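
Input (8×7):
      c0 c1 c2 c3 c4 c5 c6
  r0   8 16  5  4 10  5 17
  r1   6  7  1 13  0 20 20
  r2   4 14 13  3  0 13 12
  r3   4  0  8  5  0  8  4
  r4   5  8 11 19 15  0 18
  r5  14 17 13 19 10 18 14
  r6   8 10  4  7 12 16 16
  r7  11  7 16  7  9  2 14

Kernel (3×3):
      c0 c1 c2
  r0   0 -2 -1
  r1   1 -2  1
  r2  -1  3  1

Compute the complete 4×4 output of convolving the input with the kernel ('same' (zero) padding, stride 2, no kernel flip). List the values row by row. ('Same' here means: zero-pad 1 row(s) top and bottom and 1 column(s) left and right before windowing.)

25 19 -4 11
-1 5 -1 -47
49 25 10 -20
-11 12 -17 -4

Output[0,0]: The receptive field on the zero-padded input at this output position is [0 0 0 / 0 8 16 / 0 6 7]. Elementwise product with the kernel and sum: 0·-2 + 0·-1 + 0·1 + 8·-2 + 16·1 + 0·-1 + 6·3 + 7·1.
Output[0,1]: The receptive field on the zero-padded input at this output position is [0 0 0 / 16 5 4 / 7 1 13]. Elementwise product with the kernel and sum: 0·-2 + 0·-1 + 16·1 + 5·-2 + 4·1 + 7·-1 + 1·3 + 13·1.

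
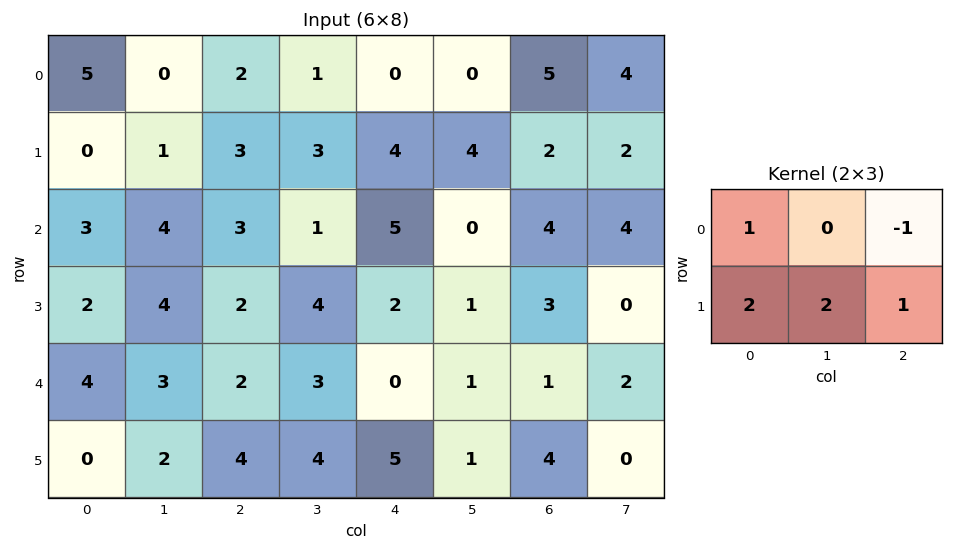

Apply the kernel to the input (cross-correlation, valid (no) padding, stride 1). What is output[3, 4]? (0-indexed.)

2

The receptive field on the input at this output position is [2 1 3 / 0 1 1]. Elementwise product with the kernel and sum: 2·1 + 3·-1 + 0·2 + 1·2 + 1·1.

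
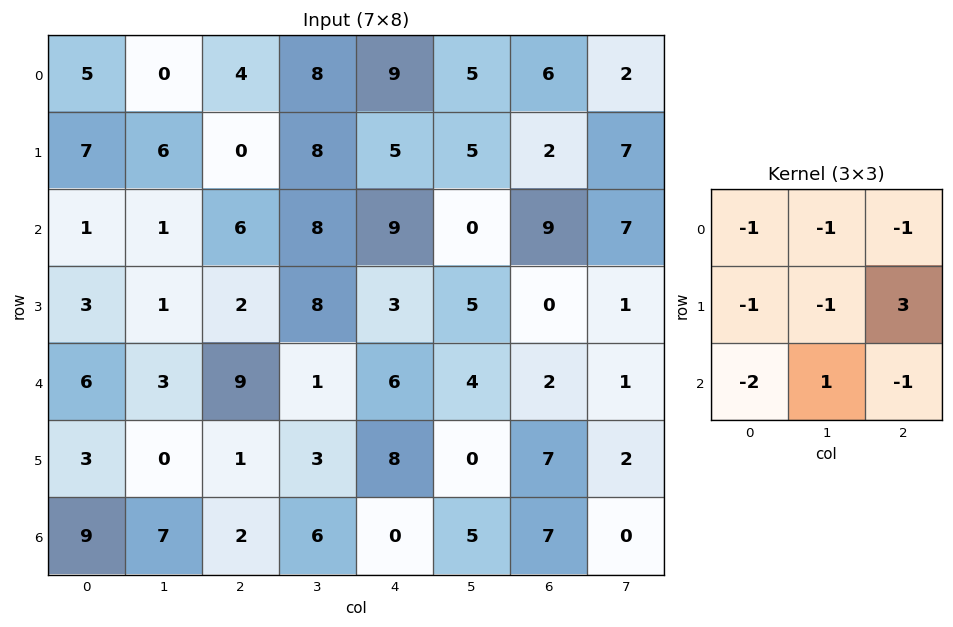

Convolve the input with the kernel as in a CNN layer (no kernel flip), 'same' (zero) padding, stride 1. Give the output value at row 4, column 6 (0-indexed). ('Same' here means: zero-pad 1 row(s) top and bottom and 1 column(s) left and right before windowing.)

The receptive field on the zero-padded input at this output position is [5 0 1 / 4 2 1 / 0 7 2]. Elementwise product with the kernel and sum: 5·-1 + 0·-1 + 1·-1 + 4·-1 + 2·-1 + 1·3 + 0·-2 + 7·1 + 2·-1.

-4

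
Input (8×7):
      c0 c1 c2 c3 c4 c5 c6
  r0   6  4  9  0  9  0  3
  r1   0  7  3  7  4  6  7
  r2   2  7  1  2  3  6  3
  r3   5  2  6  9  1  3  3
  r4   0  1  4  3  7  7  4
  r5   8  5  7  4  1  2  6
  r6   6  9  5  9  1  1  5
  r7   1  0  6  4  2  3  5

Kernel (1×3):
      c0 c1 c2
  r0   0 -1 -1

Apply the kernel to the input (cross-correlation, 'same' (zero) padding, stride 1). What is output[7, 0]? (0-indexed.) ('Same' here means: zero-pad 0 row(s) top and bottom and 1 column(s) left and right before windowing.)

The receptive field on the zero-padded input at this output position is [0 1 0]. Elementwise product with the kernel and sum: 1·-1 + 0·-1.

-1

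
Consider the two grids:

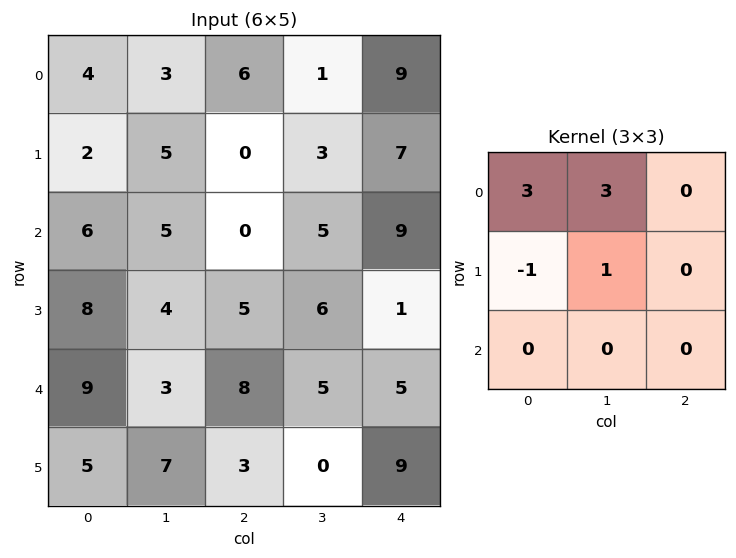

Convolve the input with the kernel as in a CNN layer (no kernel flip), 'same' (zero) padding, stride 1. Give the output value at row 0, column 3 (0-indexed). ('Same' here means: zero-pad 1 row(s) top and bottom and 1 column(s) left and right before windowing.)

The receptive field on the zero-padded input at this output position is [0 0 0 / 6 1 9 / 0 3 7]. Elementwise product with the kernel and sum: 0·3 + 0·3 + 6·-1 + 1·1.

-5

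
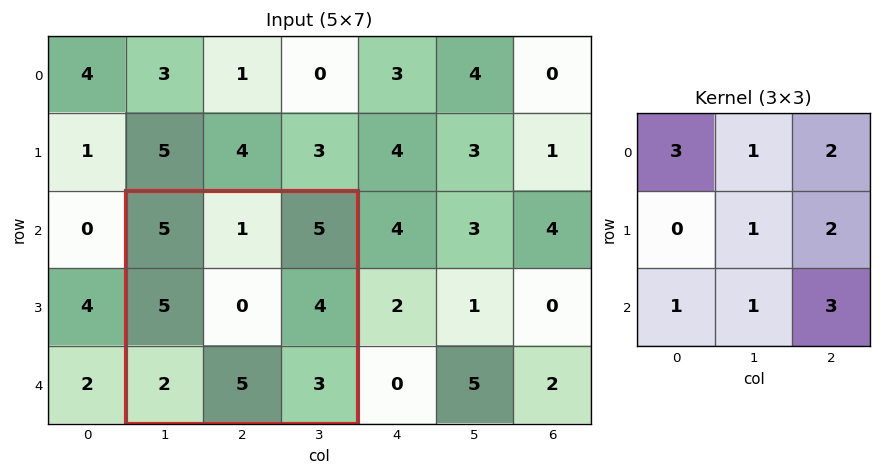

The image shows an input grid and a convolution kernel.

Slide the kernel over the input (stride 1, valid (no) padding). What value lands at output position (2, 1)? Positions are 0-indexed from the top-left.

50

The receptive field on the input at this output position is [5 1 5 / 5 0 4 / 2 5 3]. Elementwise product with the kernel and sum: 5·3 + 1·1 + 5·2 + 0·1 + 4·2 + 2·1 + 5·1 + 3·3.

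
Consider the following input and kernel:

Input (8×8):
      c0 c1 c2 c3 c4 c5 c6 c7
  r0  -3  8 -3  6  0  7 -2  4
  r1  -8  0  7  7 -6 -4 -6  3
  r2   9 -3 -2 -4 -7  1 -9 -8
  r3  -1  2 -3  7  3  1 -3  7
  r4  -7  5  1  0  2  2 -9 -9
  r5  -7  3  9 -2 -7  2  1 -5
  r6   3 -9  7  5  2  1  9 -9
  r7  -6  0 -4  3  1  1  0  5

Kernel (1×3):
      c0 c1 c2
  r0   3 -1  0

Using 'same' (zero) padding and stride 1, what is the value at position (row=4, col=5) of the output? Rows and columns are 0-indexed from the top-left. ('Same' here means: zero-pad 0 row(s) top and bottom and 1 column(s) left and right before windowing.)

4

The receptive field on the zero-padded input at this output position is [2 2 -9]. Elementwise product with the kernel and sum: 2·3 + 2·-1.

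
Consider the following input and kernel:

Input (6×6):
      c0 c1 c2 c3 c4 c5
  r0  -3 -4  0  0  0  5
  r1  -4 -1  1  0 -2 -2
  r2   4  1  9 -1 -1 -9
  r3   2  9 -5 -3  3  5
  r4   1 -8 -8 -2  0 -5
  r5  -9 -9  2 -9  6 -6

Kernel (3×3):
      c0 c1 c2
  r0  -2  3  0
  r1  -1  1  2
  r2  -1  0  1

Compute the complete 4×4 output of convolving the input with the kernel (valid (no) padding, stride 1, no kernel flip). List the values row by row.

Output[0,0]: The receptive field on the input at this output position is [-3 -4 0 / -4 -1 1 / 4 1 9]. Elementwise product with the kernel and sum: -3·-2 + -4·3 + -4·-1 + -1·1 + 1·2 + 4·-1 + 9·1.

4 8 -15 -14
13 -1 -6 -16
-17 11 -5 12
9 -37 11 10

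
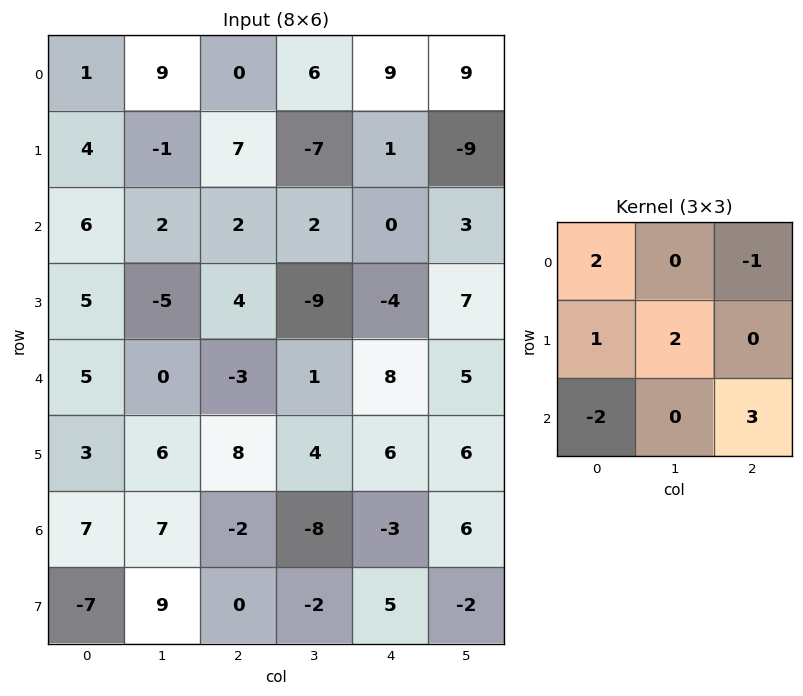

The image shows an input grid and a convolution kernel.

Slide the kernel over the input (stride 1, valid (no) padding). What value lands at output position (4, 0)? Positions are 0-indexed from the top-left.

8

The receptive field on the input at this output position is [5 0 -3 / 3 6 8 / 7 7 -2]. Elementwise product with the kernel and sum: 5·2 + -3·-1 + 3·1 + 6·2 + 7·-2 + -2·3.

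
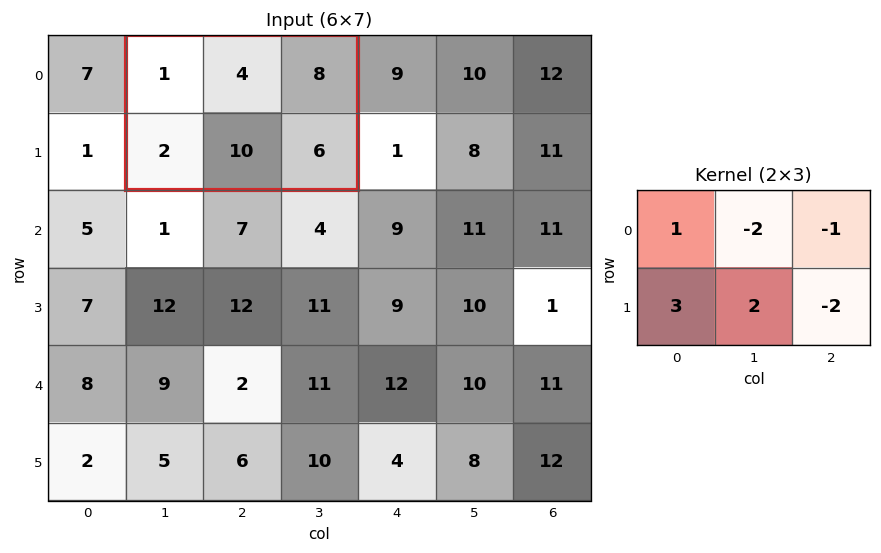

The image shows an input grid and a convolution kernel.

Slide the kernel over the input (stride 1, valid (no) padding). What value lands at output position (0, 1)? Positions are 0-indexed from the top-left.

The receptive field on the input at this output position is [1 4 8 / 2 10 6]. Elementwise product with the kernel and sum: 1·1 + 4·-2 + 8·-1 + 2·3 + 10·2 + 6·-2.

-1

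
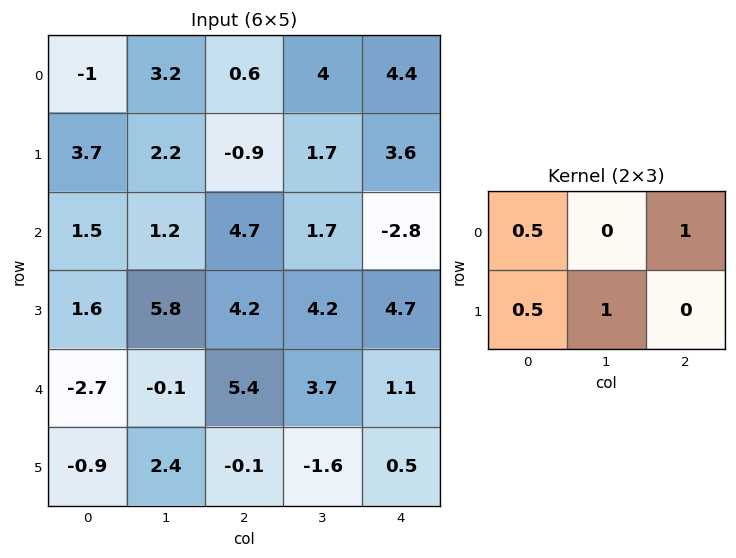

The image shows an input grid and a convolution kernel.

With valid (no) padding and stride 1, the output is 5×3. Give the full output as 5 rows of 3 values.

4.15 5.8 5.95
2.9 8.1 7.2
12.05 9.4 5.85
3.55 12.45 13.2
6 4.75 2.15

Output[0,0]: The receptive field on the input at this output position is [-1 3.2 0.6 / 3.7 2.2 -0.9]. Elementwise product with the kernel and sum: -1·0.5 + 0.6·1 + 3.7·0.5 + 2.2·1.
Output[0,1]: The receptive field on the input at this output position is [3.2 0.6 4 / 2.2 -0.9 1.7]. Elementwise product with the kernel and sum: 3.2·0.5 + 4·1 + 2.2·0.5 + -0.9·1.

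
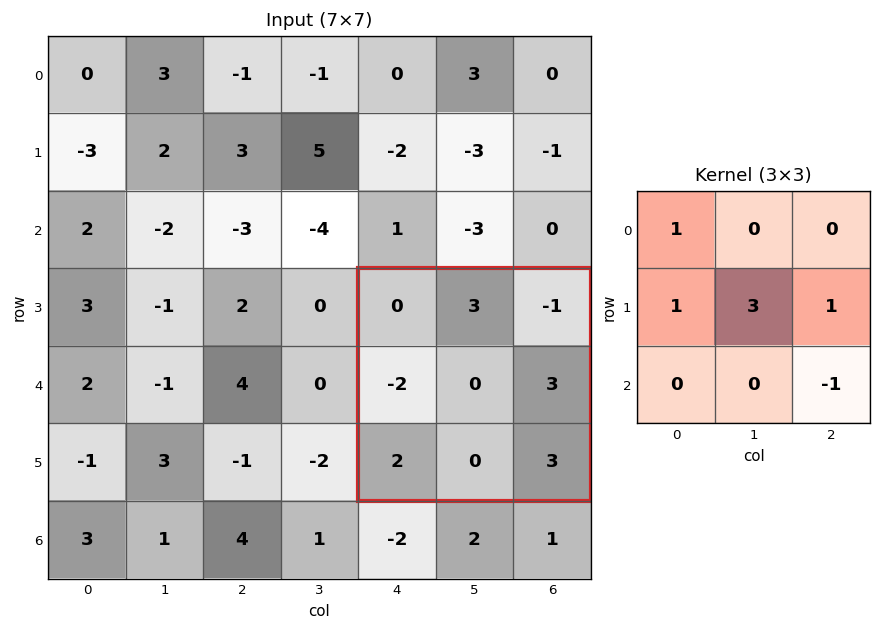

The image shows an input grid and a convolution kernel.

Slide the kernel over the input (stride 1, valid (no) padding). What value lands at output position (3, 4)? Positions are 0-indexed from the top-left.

The receptive field on the input at this output position is [0 3 -1 / -2 0 3 / 2 0 3]. Elementwise product with the kernel and sum: 0·1 + -2·1 + 0·3 + 3·1 + 3·-1.

-2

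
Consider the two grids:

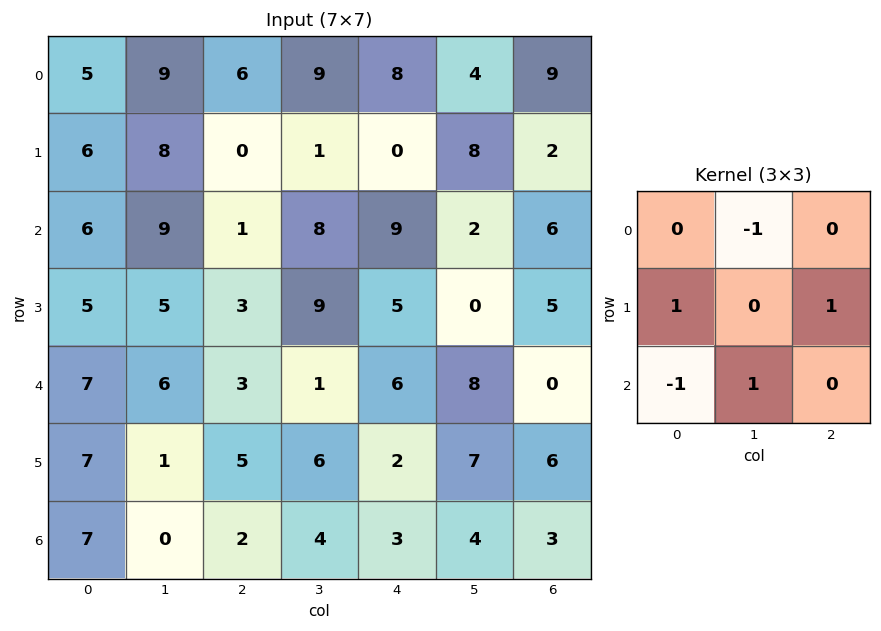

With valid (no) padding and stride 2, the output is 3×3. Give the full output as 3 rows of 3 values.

0 -2 -9
-2 -2 10
-1 8 1

Output[0,0]: The receptive field on the input at this output position is [5 9 6 / 6 8 0 / 6 9 1]. Elementwise product with the kernel and sum: 9·-1 + 6·1 + 0·1 + 6·-1 + 9·1.
Output[0,1]: The receptive field on the input at this output position is [6 9 8 / 0 1 0 / 1 8 9]. Elementwise product with the kernel and sum: 9·-1 + 0·1 + 0·1 + 1·-1 + 8·1.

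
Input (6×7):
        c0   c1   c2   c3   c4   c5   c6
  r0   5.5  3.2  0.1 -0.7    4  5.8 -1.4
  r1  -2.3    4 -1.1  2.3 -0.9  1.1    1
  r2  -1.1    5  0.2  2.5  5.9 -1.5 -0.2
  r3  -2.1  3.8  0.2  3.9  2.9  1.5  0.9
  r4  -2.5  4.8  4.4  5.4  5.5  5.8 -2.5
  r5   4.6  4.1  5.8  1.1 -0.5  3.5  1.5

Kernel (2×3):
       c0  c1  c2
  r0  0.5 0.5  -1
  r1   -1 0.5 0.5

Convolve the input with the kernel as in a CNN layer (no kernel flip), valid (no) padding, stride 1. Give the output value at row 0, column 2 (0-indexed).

-2.5

The receptive field on the input at this output position is [0.1 -0.7 4 / -1.1 2.3 -0.9]. Elementwise product with the kernel and sum: 0.1·0.5 + -0.7·0.5 + 4·-1 + -1.1·-1 + 2.3·0.5 + -0.9·0.5.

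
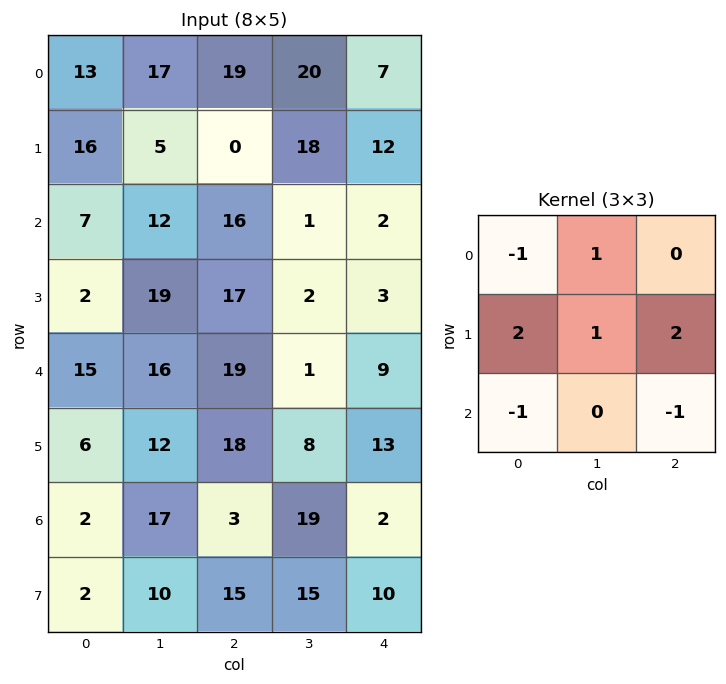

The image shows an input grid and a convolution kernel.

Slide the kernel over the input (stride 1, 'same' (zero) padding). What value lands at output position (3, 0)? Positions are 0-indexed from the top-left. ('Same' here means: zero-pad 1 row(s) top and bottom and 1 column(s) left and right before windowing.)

The receptive field on the zero-padded input at this output position is [0 7 12 / 0 2 19 / 0 15 16]. Elementwise product with the kernel and sum: 0·-1 + 7·1 + 0·2 + 2·1 + 19·2 + 0·-1 + 16·-1.

31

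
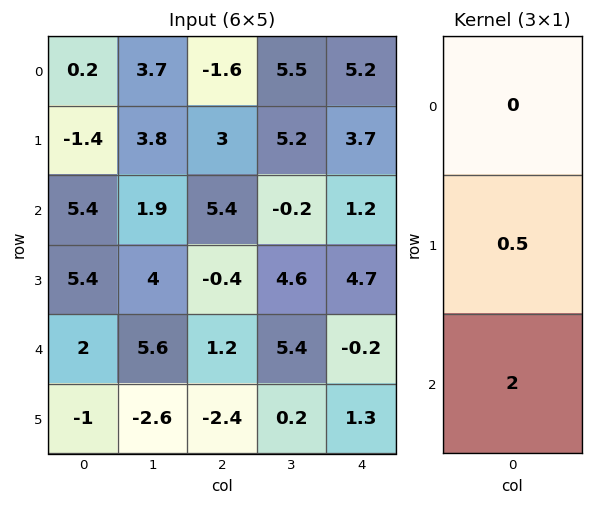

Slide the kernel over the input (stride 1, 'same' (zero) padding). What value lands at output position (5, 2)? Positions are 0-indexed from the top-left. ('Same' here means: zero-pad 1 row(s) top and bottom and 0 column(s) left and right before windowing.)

-1.2

The receptive field on the zero-padded input at this output position is [1.2 / -2.4 / 0]. Elementwise product with the kernel and sum: -2.4·0.5 + 0·2.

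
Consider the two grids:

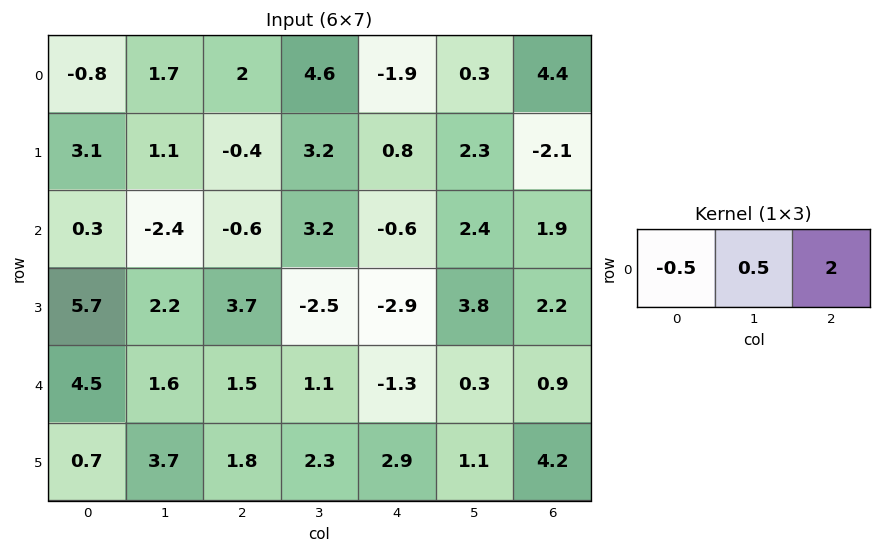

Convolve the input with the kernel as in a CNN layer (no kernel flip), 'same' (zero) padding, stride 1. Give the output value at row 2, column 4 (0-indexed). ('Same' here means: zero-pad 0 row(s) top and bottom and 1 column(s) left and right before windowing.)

The receptive field on the zero-padded input at this output position is [3.2 -0.6 2.4]. Elementwise product with the kernel and sum: 3.2·-0.5 + -0.6·0.5 + 2.4·2.

2.9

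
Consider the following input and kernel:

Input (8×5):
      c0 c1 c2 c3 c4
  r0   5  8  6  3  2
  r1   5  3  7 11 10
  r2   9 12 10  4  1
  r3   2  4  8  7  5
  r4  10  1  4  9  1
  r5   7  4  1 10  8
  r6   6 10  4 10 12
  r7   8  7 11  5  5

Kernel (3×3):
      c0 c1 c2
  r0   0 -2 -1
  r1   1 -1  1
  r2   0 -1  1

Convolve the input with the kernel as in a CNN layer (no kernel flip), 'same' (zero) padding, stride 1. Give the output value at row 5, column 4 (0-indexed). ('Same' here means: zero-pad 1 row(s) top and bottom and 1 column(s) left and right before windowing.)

-12

The receptive field on the zero-padded input at this output position is [9 1 0 / 10 8 0 / 10 12 0]. Elementwise product with the kernel and sum: 1·-2 + 0·-1 + 10·1 + 8·-1 + 0·1 + 12·-1 + 0·1.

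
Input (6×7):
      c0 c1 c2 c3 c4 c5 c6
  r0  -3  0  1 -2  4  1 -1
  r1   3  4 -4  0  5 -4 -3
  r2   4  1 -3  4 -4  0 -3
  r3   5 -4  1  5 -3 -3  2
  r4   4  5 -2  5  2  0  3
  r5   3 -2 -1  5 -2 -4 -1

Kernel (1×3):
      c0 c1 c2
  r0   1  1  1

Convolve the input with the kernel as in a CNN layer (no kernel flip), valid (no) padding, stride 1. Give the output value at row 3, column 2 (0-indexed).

The receptive field on the input at this output position is [1 5 -3]. Elementwise product with the kernel and sum: 1·1 + 5·1 + -3·1.

3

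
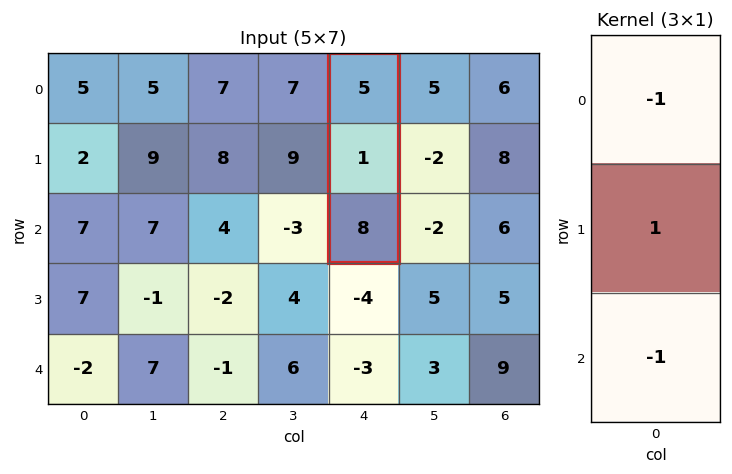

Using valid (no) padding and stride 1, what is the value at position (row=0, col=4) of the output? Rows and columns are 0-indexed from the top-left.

The receptive field on the input at this output position is [5 / 1 / 8]. Elementwise product with the kernel and sum: 5·-1 + 1·1 + 8·-1.

-12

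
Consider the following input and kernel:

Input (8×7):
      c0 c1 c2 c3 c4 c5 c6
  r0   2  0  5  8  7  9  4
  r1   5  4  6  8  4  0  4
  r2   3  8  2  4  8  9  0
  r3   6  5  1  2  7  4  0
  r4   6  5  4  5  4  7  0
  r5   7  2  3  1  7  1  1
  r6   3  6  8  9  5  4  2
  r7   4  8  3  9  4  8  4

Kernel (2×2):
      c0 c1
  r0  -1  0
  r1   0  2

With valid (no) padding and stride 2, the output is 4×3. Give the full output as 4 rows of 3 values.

Output[0,0]: The receptive field on the input at this output position is [2 0 / 5 4]. Elementwise product with the kernel and sum: 2·-1 + 4·2.

6 11 -7
7 2 0
-2 -2 -2
13 10 11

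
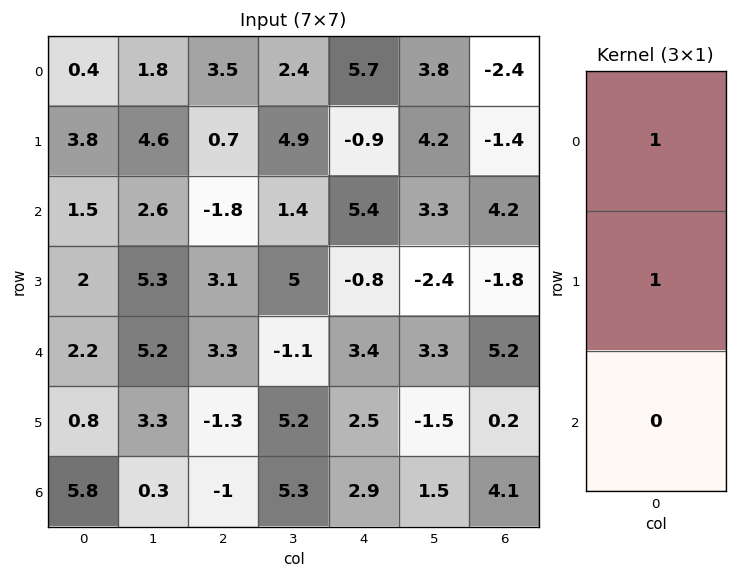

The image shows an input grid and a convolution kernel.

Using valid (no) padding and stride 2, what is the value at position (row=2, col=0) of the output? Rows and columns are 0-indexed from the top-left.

3

The receptive field on the input at this output position is [2.2 / 0.8 / 5.8]. Elementwise product with the kernel and sum: 2.2·1 + 0.8·1.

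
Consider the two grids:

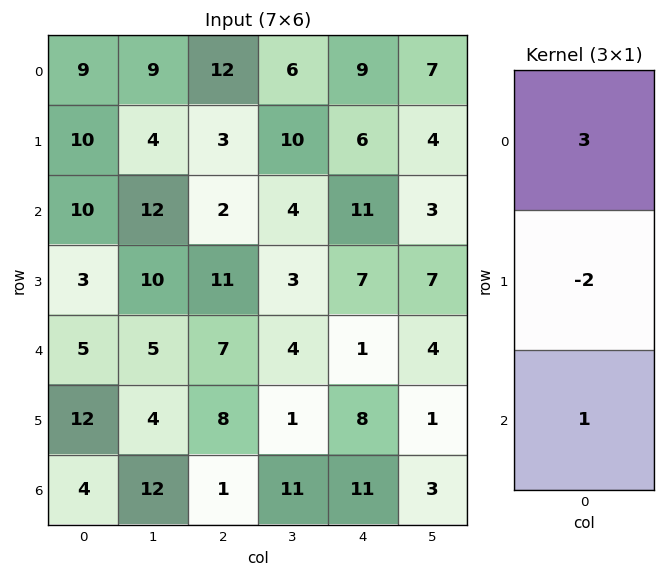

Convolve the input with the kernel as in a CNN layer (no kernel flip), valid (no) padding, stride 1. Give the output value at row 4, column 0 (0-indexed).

The receptive field on the input at this output position is [5 / 12 / 4]. Elementwise product with the kernel and sum: 5·3 + 12·-2 + 4·1.

-5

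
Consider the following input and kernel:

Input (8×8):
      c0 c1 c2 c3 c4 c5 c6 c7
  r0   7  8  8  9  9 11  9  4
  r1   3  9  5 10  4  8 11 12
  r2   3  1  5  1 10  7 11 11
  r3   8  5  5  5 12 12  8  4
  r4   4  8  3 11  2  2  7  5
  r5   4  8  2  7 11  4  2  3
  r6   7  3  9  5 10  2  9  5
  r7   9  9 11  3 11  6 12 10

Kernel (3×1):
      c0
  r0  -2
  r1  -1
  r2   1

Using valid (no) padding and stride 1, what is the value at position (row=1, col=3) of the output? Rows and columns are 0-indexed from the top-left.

The receptive field on the input at this output position is [10 / 1 / 5]. Elementwise product with the kernel and sum: 10·-2 + 1·-1 + 5·1.

-16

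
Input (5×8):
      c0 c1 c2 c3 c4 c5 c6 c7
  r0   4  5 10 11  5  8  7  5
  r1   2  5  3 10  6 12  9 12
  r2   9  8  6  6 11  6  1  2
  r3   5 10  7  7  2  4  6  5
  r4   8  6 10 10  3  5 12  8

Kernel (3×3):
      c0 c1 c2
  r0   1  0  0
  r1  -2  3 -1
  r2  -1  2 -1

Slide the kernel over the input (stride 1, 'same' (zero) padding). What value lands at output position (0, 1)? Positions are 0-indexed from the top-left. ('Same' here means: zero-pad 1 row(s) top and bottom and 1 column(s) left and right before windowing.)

2

The receptive field on the zero-padded input at this output position is [0 0 0 / 4 5 10 / 2 5 3]. Elementwise product with the kernel and sum: 0·1 + 4·-2 + 5·3 + 10·-1 + 2·-1 + 5·2 + 3·-1.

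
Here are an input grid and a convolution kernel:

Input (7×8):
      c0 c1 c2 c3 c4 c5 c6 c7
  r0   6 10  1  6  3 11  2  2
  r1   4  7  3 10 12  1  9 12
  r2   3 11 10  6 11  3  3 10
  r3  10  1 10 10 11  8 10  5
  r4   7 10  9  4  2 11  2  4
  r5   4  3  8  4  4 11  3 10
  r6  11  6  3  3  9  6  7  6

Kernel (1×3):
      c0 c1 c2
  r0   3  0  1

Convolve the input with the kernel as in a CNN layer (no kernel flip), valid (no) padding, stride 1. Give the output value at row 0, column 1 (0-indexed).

36

The receptive field on the input at this output position is [10 1 6]. Elementwise product with the kernel and sum: 10·3 + 6·1.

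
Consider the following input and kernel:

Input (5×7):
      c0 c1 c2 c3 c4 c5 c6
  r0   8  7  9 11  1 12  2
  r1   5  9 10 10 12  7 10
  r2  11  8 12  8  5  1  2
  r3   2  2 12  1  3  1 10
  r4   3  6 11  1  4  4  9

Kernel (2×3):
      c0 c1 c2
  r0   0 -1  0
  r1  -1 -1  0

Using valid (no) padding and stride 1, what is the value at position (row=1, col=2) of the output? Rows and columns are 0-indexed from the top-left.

The receptive field on the input at this output position is [10 10 12 / 12 8 5]. Elementwise product with the kernel and sum: 10·-1 + 12·-1 + 8·-1.

-30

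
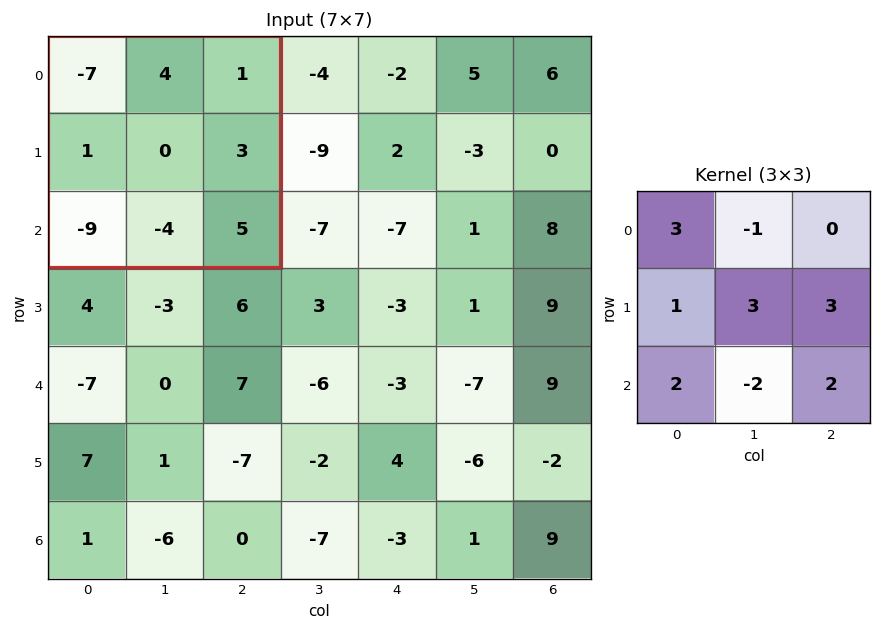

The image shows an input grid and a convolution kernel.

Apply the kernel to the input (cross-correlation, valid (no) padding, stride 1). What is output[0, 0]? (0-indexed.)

-15

The receptive field on the input at this output position is [-7 4 1 / 1 0 3 / -9 -4 5]. Elementwise product with the kernel and sum: -7·3 + 4·-1 + 1·1 + 0·3 + 3·3 + -9·2 + -4·-2 + 5·2.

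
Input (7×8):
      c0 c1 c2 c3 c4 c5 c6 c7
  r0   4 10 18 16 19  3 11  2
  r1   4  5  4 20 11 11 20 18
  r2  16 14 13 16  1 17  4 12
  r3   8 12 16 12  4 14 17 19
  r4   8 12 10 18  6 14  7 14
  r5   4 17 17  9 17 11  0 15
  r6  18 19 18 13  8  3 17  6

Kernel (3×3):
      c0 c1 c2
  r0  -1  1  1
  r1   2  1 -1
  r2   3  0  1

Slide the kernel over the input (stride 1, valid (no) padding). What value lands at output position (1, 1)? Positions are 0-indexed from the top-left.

92

The receptive field on the input at this output position is [5 4 20 / 14 13 16 / 12 16 12]. Elementwise product with the kernel and sum: 5·-1 + 4·1 + 20·1 + 14·2 + 13·1 + 16·-1 + 12·3 + 12·1.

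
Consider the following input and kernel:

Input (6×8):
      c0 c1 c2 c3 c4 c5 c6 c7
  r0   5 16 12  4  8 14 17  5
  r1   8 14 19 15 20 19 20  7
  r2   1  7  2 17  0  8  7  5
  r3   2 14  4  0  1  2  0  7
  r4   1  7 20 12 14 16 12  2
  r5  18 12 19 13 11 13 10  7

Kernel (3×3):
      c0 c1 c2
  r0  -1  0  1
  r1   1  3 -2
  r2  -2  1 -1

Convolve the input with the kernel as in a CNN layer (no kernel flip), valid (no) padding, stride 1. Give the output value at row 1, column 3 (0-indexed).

The receptive field on the input at this output position is [15 20 19 / 17 0 8 / 0 1 2]. Elementwise product with the kernel and sum: 15·-1 + 19·1 + 17·1 + 0·3 + 8·-2 + 0·-2 + 1·1 + 2·-1.

4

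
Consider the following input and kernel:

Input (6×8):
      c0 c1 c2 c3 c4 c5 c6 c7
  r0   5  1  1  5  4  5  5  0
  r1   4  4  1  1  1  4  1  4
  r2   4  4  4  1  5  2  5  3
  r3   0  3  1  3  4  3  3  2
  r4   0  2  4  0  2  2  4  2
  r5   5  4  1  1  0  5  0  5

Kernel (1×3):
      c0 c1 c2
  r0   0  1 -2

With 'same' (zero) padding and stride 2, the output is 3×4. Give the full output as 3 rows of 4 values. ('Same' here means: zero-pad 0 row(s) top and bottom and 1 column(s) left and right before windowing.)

3 -9 -6 5
-4 2 1 -1
-4 4 -2 0

Output[0,0]: The receptive field on the zero-padded input at this output position is [0 5 1]. Elementwise product with the kernel and sum: 5·1 + 1·-2.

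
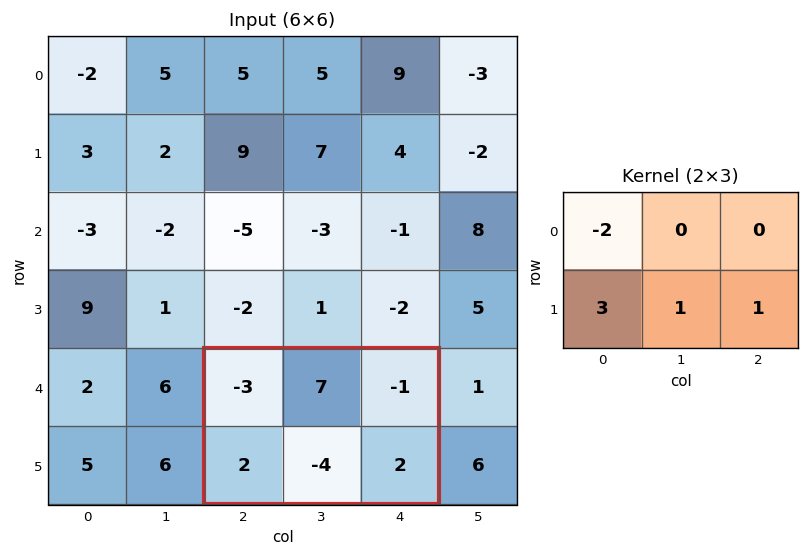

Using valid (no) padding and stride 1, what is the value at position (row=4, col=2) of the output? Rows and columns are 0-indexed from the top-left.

10

The receptive field on the input at this output position is [-3 7 -1 / 2 -4 2]. Elementwise product with the kernel and sum: -3·-2 + 2·3 + -4·1 + 2·1.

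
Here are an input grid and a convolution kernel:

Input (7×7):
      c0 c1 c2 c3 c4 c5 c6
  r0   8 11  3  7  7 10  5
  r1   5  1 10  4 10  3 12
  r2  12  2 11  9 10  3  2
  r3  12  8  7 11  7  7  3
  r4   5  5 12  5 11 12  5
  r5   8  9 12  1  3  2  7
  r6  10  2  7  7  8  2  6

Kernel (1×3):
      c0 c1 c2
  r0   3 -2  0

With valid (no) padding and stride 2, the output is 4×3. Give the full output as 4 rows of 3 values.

Output[0,0]: The receptive field on the input at this output position is [8 11 3]. Elementwise product with the kernel and sum: 8·3 + 11·-2.
Output[0,1]: The receptive field on the input at this output position is [3 7 7]. Elementwise product with the kernel and sum: 3·3 + 7·-2.

2 -5 1
32 15 24
5 26 9
26 7 20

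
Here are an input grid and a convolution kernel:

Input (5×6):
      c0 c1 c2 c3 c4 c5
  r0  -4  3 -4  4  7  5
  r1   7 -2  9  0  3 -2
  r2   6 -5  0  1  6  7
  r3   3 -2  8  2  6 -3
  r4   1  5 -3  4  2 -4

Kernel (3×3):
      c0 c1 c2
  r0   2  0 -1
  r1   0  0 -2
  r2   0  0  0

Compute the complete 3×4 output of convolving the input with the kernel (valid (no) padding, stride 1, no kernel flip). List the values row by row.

-22 2 -21 7
5 -6 3 -12
-4 -15 -18 1

Output[0,0]: The receptive field on the input at this output position is [-4 3 -4 / 7 -2 9 / 6 -5 0]. Elementwise product with the kernel and sum: -4·2 + -4·-1 + 9·-2.
Output[0,1]: The receptive field on the input at this output position is [3 -4 4 / -2 9 0 / -5 0 1]. Elementwise product with the kernel and sum: 3·2 + 4·-1 + 0·-2.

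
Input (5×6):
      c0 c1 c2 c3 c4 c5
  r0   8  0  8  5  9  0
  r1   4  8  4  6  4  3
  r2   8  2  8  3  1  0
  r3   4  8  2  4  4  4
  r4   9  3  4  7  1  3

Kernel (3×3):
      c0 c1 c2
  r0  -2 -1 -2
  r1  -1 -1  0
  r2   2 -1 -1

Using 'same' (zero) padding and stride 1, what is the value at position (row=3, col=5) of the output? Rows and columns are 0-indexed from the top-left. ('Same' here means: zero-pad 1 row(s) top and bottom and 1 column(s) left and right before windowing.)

-11

The receptive field on the zero-padded input at this output position is [1 0 0 / 4 4 0 / 1 3 0]. Elementwise product with the kernel and sum: 1·-2 + 0·-1 + 0·-2 + 4·-1 + 4·-1 + 1·2 + 3·-1 + 0·-1.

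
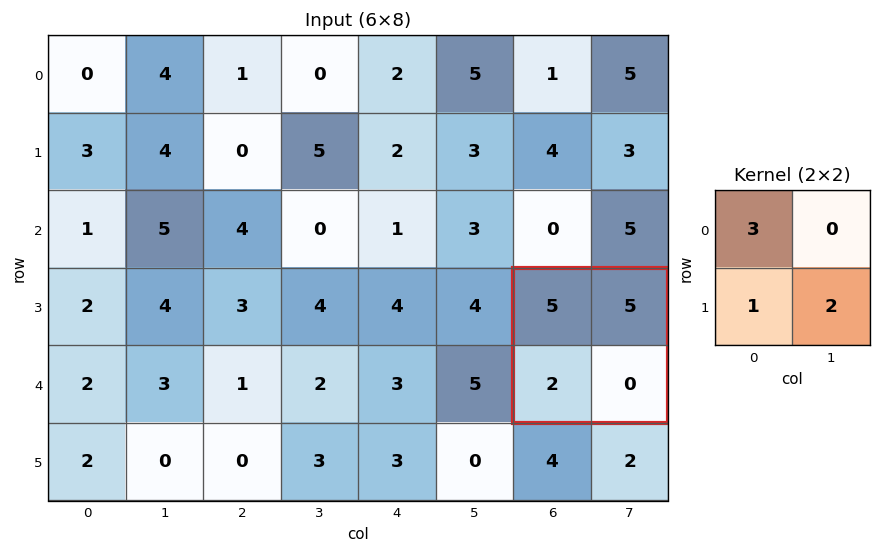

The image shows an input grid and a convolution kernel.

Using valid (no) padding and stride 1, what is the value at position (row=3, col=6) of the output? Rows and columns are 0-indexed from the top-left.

17

The receptive field on the input at this output position is [5 5 / 2 0]. Elementwise product with the kernel and sum: 5·3 + 2·1 + 0·2.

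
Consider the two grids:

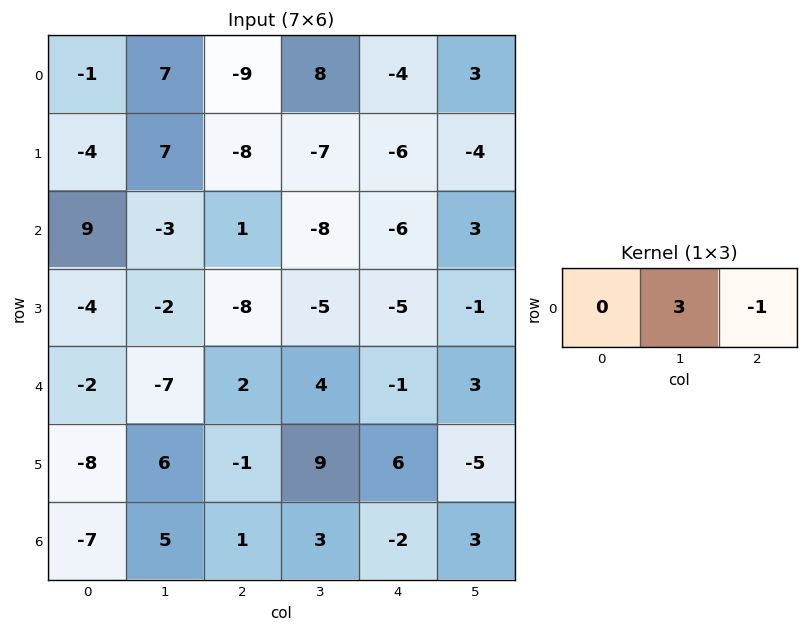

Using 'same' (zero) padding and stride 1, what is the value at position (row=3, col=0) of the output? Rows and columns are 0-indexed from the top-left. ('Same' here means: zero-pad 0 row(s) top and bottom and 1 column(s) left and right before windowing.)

-10

The receptive field on the zero-padded input at this output position is [0 -4 -2]. Elementwise product with the kernel and sum: -4·3 + -2·-1.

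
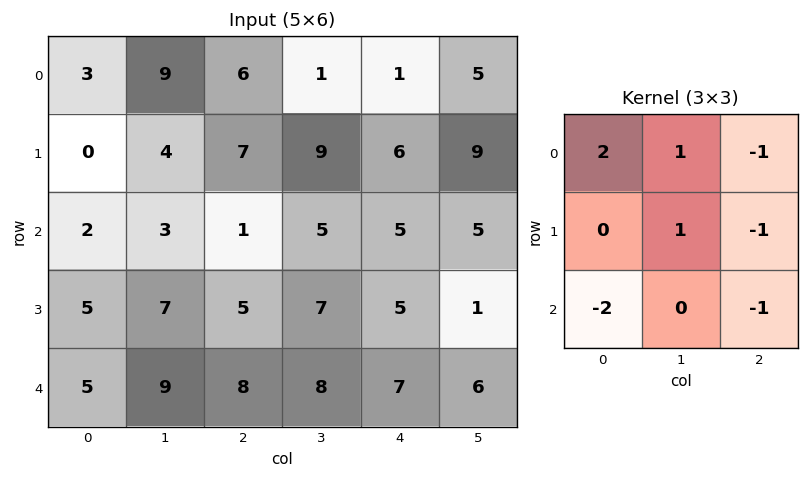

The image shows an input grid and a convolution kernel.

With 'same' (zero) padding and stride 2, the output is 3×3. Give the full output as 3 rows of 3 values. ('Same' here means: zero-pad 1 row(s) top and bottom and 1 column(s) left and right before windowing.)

-10 -12 -31
-12 -19 0
-6 12 19

Output[0,0]: The receptive field on the zero-padded input at this output position is [0 0 0 / 0 3 9 / 0 0 4]. Elementwise product with the kernel and sum: 0·2 + 0·1 + 0·-1 + 3·1 + 9·-1 + 0·-2 + 4·-1.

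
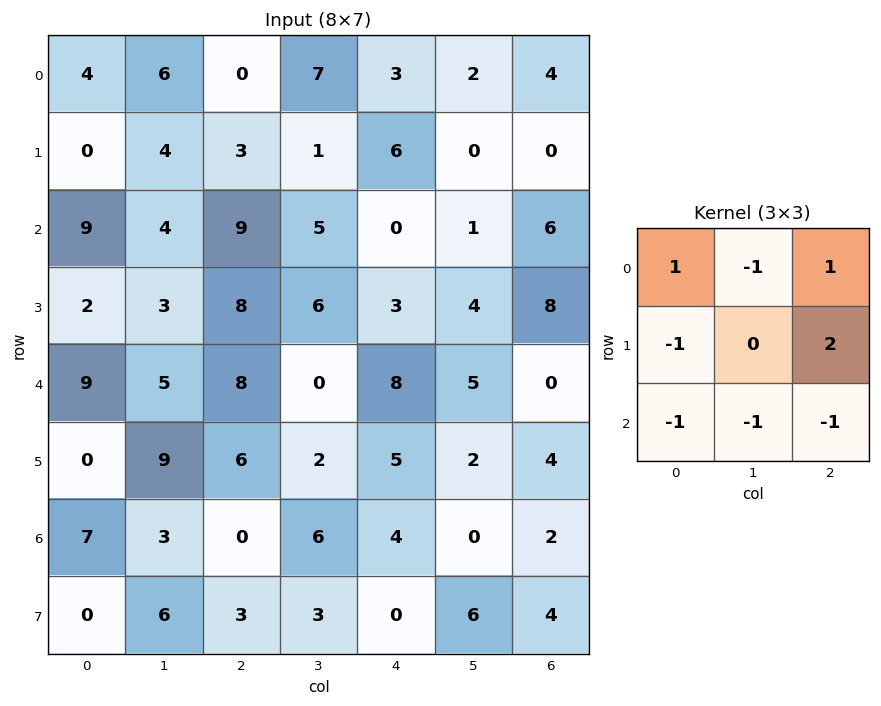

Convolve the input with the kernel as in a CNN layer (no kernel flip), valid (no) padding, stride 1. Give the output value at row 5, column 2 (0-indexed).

11

The receptive field on the input at this output position is [6 2 5 / 0 6 4 / 3 3 0]. Elementwise product with the kernel and sum: 6·1 + 2·-1 + 5·1 + 0·-1 + 4·2 + 3·-1 + 3·-1 + 0·-1.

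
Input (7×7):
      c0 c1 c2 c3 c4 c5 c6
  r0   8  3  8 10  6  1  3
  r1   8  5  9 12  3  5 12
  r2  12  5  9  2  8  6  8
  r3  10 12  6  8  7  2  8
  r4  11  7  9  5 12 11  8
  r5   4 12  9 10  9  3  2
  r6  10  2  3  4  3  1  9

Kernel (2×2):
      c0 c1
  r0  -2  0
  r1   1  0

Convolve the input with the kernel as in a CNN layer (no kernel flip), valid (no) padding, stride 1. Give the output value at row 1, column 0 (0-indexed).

-4

The receptive field on the input at this output position is [8 5 / 12 5]. Elementwise product with the kernel and sum: 8·-2 + 12·1.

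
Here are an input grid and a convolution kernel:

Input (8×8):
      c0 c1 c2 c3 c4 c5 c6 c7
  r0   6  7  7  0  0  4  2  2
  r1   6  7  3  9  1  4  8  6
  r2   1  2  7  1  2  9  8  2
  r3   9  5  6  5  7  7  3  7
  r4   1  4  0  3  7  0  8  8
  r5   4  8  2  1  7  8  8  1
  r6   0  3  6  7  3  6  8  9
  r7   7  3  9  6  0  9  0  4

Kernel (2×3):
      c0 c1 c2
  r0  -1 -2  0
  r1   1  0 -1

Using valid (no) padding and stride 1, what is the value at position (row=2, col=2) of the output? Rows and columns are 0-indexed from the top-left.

The receptive field on the input at this output position is [7 1 2 / 6 5 7]. Elementwise product with the kernel and sum: 7·-1 + 1·-2 + 6·1 + 7·-1.

-10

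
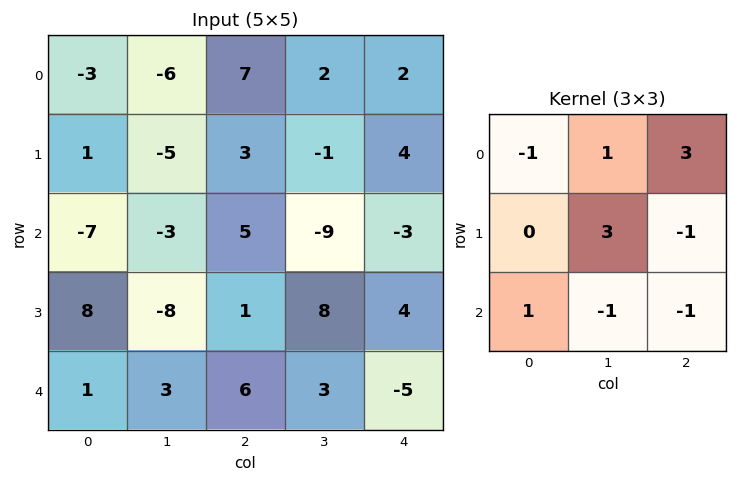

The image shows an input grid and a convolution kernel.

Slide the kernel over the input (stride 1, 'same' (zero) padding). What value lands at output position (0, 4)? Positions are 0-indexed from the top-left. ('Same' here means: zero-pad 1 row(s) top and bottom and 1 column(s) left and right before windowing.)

The receptive field on the zero-padded input at this output position is [0 0 0 / 2 2 0 / -1 4 0]. Elementwise product with the kernel and sum: 0·-1 + 0·1 + 0·3 + 2·3 + 0·-1 + -1·1 + 4·-1 + 0·-1.

1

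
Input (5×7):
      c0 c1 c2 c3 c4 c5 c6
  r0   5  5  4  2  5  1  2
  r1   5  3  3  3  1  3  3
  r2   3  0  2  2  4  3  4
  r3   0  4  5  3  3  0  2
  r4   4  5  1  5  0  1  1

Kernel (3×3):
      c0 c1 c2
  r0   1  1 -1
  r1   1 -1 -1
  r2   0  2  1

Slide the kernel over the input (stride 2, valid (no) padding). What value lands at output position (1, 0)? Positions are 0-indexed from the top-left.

The receptive field on the input at this output position is [3 0 2 / 0 4 5 / 4 5 1]. Elementwise product with the kernel and sum: 3·1 + 0·1 + 2·-1 + 0·1 + 4·-1 + 5·-1 + 5·2 + 1·1.

3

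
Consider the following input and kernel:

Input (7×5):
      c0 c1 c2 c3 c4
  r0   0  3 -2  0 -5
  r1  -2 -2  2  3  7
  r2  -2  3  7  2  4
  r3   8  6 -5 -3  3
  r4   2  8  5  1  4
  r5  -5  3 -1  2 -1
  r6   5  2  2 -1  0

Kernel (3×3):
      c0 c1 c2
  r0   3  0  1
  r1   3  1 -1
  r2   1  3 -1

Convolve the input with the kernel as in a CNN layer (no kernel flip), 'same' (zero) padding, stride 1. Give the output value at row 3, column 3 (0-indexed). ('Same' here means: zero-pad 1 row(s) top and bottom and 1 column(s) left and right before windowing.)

8

The receptive field on the zero-padded input at this output position is [7 2 4 / -5 -3 3 / 5 1 4]. Elementwise product with the kernel and sum: 7·3 + 4·1 + -5·3 + -3·1 + 3·-1 + 5·1 + 1·3 + 4·-1.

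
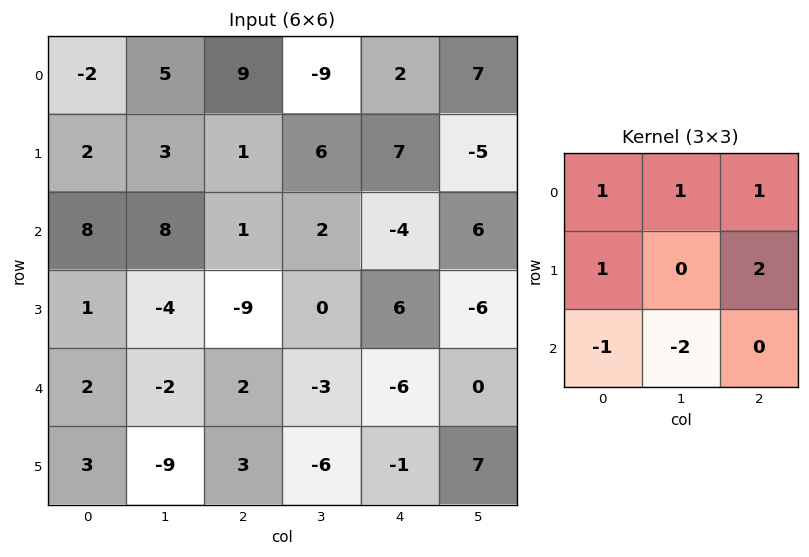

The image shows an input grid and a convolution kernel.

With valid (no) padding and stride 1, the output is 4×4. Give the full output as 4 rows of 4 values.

-8 10 12 2
23 44 16 10
2 5 6 7
9 -18 -4 5

Output[0,0]: The receptive field on the input at this output position is [-2 5 9 / 2 3 1 / 8 8 1]. Elementwise product with the kernel and sum: -2·1 + 5·1 + 9·1 + 2·1 + 1·2 + 8·-1 + 8·-2.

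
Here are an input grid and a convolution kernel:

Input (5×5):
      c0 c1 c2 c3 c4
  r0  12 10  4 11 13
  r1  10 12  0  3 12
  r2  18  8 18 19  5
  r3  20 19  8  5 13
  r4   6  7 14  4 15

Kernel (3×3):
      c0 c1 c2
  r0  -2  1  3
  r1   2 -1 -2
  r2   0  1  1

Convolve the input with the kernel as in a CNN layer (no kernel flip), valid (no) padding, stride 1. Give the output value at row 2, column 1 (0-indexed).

97

The receptive field on the input at this output position is [8 18 19 / 19 8 5 / 7 14 4]. Elementwise product with the kernel and sum: 8·-2 + 18·1 + 19·3 + 19·2 + 8·-1 + 5·-2 + 14·1 + 4·1.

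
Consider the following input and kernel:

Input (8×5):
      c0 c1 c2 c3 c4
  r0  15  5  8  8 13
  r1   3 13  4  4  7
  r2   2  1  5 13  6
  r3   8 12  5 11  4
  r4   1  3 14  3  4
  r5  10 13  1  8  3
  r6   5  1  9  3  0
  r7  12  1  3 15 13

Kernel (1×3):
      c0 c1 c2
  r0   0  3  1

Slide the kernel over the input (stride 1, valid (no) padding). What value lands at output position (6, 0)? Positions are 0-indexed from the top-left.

The receptive field on the input at this output position is [5 1 9]. Elementwise product with the kernel and sum: 1·3 + 9·1.

12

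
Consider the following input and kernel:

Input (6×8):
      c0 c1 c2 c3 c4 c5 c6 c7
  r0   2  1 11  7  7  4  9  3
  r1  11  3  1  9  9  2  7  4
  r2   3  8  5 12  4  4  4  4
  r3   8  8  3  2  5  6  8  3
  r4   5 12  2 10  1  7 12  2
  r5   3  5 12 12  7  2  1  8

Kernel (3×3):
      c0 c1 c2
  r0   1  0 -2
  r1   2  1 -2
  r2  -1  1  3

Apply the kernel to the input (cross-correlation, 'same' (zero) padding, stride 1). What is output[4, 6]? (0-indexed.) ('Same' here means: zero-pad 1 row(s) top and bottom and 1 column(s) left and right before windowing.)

The receptive field on the zero-padded input at this output position is [6 8 3 / 7 12 2 / 2 1 8]. Elementwise product with the kernel and sum: 6·1 + 3·-2 + 7·2 + 12·1 + 2·-2 + 2·-1 + 1·1 + 8·3.

45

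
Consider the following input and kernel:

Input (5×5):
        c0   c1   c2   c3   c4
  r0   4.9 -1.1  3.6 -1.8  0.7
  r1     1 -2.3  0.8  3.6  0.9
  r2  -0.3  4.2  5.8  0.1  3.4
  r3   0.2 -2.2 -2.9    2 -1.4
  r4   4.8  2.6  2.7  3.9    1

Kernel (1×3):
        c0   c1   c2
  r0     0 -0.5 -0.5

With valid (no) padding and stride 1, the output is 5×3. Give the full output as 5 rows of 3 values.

Output[0,0]: The receptive field on the input at this output position is [4.9 -1.1 3.6]. Elementwise product with the kernel and sum: -1.1·-0.5 + 3.6·-0.5.
Output[0,1]: The receptive field on the input at this output position is [-1.1 3.6 -1.8]. Elementwise product with the kernel and sum: 3.6·-0.5 + -1.8·-0.5.

-1.25 -0.9 0.55
0.75 -2.2 -2.25
-5 -2.95 -1.75
2.55 0.45 -0.3
-2.65 -3.3 -2.45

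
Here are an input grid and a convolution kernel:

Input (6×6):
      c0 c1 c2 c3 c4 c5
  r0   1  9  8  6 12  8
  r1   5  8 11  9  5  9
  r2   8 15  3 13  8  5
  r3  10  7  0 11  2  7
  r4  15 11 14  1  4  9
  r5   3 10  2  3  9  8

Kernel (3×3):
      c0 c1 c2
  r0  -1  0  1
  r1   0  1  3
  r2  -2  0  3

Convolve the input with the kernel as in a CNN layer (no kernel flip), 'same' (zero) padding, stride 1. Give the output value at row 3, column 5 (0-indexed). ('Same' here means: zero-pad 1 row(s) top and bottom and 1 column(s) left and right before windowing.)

The receptive field on the zero-padded input at this output position is [8 5 0 / 2 7 0 / 4 9 0]. Elementwise product with the kernel and sum: 8·-1 + 0·1 + 7·1 + 0·3 + 4·-2 + 0·3.

-9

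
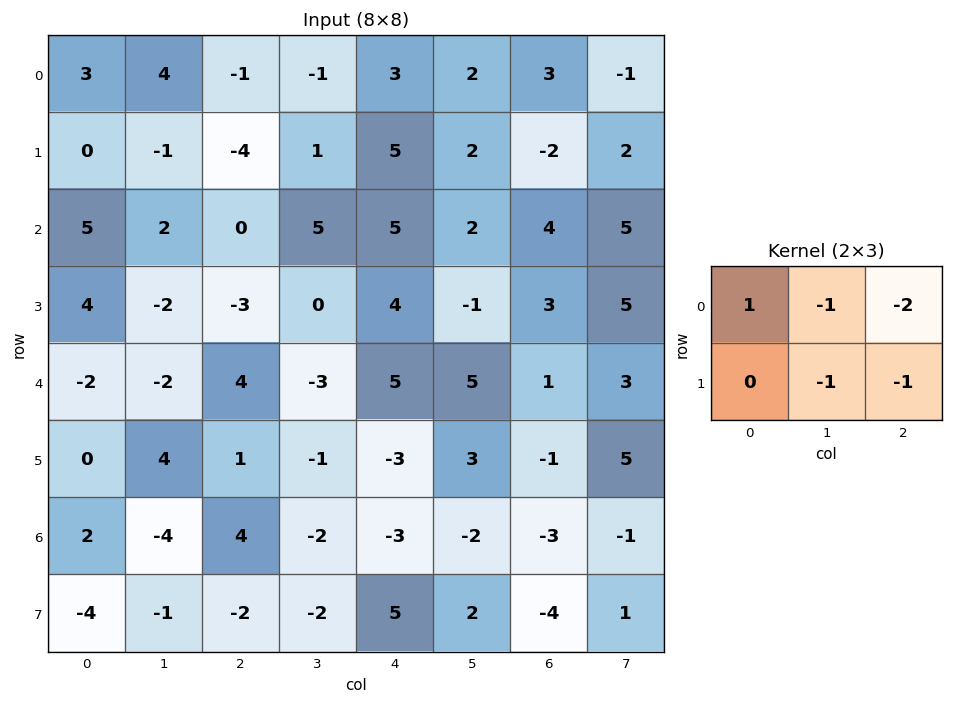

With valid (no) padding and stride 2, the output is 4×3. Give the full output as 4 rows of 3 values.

Output[0,0]: The receptive field on the input at this output position is [3 4 -1 / 0 -1 -4]. Elementwise product with the kernel and sum: 3·1 + 4·-1 + -1·-2 + -1·-1 + -4·-1.
Output[0,1]: The receptive field on the input at this output position is [-1 -1 3 / -4 1 5]. Elementwise product with the kernel and sum: -1·1 + -1·-1 + 3·-2 + 1·-1 + 5·-1.

6 -12 -5
8 -19 -7
-13 1 -4
1 9 7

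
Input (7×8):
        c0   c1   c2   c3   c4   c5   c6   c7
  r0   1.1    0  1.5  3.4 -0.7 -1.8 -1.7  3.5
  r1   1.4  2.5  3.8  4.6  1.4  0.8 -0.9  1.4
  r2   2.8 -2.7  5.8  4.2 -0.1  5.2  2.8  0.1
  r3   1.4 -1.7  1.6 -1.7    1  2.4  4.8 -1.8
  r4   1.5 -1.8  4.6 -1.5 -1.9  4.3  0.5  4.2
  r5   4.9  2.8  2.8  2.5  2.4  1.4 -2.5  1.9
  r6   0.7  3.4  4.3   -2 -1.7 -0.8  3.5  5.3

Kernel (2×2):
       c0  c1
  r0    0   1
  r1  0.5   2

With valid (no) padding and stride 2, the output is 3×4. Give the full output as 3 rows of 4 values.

5.7 14.5 0.5 5.85
-5.4 1.6 10.5 -1.1
6.25 4.9 8.3 6.75

Output[0,0]: The receptive field on the input at this output position is [1.1 0 / 1.4 2.5]. Elementwise product with the kernel and sum: 0·1 + 1.4·0.5 + 2.5·2.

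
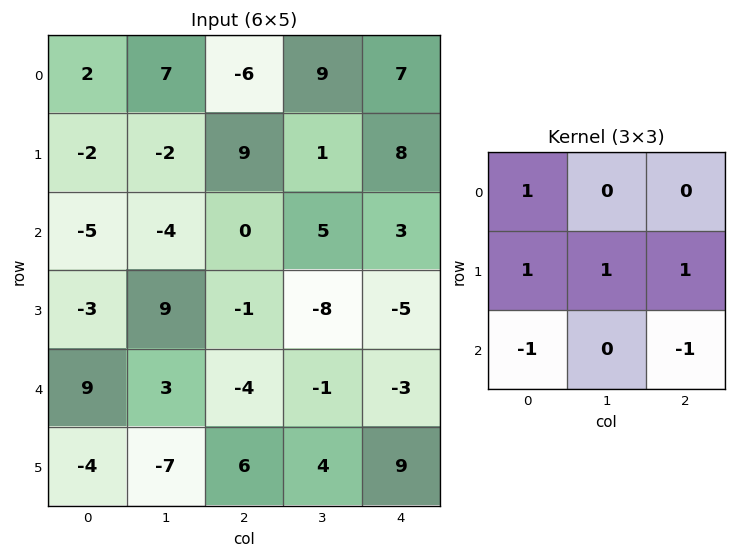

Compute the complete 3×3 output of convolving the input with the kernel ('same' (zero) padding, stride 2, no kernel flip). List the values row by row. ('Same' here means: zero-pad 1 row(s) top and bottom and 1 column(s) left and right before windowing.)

11 11 15
-18 -2 17
19 10 -16

Output[0,0]: The receptive field on the zero-padded input at this output position is [0 0 0 / 0 2 7 / 0 -2 -2]. Elementwise product with the kernel and sum: 0·1 + 0·1 + 2·1 + 7·1 + 0·-1 + -2·-1.
Output[0,1]: The receptive field on the zero-padded input at this output position is [0 0 0 / 7 -6 9 / -2 9 1]. Elementwise product with the kernel and sum: 0·1 + 7·1 + -6·1 + 9·1 + -2·-1 + 1·-1.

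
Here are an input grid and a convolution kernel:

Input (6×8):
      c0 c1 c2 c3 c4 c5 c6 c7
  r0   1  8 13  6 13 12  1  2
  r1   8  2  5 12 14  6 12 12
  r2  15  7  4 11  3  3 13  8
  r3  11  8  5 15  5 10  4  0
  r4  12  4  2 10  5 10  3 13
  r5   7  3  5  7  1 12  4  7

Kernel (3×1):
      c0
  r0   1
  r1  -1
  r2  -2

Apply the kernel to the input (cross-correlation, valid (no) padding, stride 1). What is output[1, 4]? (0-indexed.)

The receptive field on the input at this output position is [14 / 3 / 5]. Elementwise product with the kernel and sum: 14·1 + 3·-1 + 5·-2.

1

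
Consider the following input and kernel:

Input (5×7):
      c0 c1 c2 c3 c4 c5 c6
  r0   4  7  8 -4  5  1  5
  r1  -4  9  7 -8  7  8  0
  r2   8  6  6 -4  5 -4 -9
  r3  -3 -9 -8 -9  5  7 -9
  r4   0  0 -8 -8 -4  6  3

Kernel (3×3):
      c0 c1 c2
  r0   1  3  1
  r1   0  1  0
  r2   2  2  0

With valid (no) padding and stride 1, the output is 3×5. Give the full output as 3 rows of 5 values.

70 58 -3 21 23
12 -6 -48 18 51
23 -4 -42 -12 -5

Output[0,0]: The receptive field on the input at this output position is [4 7 8 / -4 9 7 / 8 6 6]. Elementwise product with the kernel and sum: 4·1 + 7·3 + 8·1 + 9·1 + 8·2 + 6·2.
Output[0,1]: The receptive field on the input at this output position is [7 8 -4 / 9 7 -8 / 6 6 -4]. Elementwise product with the kernel and sum: 7·1 + 8·3 + -4·1 + 7·1 + 6·2 + 6·2.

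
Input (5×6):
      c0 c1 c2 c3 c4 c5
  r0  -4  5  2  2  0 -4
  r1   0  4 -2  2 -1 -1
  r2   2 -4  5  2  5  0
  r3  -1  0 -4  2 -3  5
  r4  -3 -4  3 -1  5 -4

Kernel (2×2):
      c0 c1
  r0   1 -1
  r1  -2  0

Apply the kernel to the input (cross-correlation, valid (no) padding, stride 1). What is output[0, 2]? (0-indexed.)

4

The receptive field on the input at this output position is [2 2 / -2 2]. Elementwise product with the kernel and sum: 2·1 + 2·-1 + -2·-2.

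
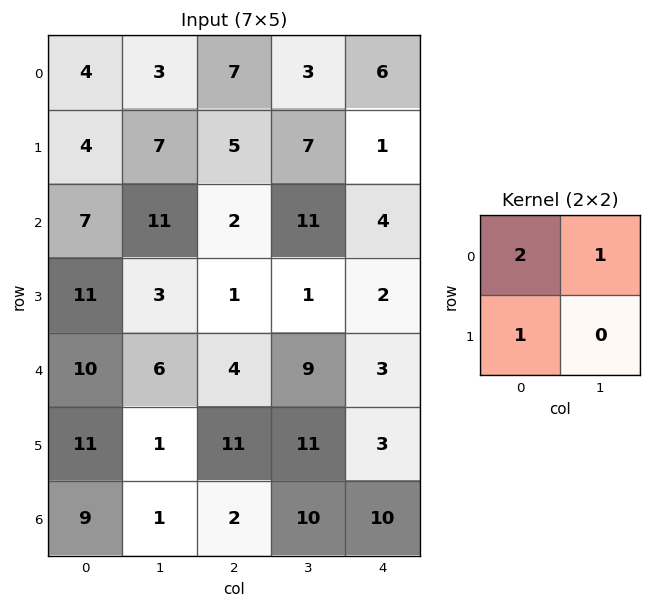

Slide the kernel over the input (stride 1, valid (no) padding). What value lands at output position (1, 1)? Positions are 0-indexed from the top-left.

30

The receptive field on the input at this output position is [7 5 / 11 2]. Elementwise product with the kernel and sum: 7·2 + 5·1 + 11·1.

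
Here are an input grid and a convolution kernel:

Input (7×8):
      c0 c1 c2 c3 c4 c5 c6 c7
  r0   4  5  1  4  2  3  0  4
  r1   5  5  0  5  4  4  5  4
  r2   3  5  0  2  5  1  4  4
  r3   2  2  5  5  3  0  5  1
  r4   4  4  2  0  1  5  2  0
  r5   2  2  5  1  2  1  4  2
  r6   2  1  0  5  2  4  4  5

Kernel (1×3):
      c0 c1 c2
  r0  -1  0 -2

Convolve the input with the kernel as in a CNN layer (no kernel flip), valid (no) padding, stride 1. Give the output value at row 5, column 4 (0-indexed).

The receptive field on the input at this output position is [2 1 4]. Elementwise product with the kernel and sum: 2·-1 + 4·-2.

-10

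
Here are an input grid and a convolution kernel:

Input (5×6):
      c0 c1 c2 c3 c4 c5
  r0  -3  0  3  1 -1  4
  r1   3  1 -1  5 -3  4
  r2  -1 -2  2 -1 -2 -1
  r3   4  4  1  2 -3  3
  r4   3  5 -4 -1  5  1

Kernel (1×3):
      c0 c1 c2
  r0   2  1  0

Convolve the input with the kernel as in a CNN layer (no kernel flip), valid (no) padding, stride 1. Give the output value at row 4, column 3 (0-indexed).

3

The receptive field on the input at this output position is [-1 5 1]. Elementwise product with the kernel and sum: -1·2 + 5·1.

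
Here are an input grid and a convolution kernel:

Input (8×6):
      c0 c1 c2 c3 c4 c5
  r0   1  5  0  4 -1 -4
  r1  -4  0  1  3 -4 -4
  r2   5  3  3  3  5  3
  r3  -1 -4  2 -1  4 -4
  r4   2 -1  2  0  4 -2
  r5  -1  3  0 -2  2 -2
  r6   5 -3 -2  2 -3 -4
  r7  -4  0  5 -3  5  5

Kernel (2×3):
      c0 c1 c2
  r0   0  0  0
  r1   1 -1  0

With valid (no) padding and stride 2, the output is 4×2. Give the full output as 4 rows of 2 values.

Output[0,0]: The receptive field on the input at this output position is [1 5 0 / -4 0 1]. Elementwise product with the kernel and sum: -4·1 + 0·-1.
Output[0,1]: The receptive field on the input at this output position is [0 4 -1 / 1 3 -4]. Elementwise product with the kernel and sum: 1·1 + 3·-1.

-4 -2
3 3
-4 2
-4 8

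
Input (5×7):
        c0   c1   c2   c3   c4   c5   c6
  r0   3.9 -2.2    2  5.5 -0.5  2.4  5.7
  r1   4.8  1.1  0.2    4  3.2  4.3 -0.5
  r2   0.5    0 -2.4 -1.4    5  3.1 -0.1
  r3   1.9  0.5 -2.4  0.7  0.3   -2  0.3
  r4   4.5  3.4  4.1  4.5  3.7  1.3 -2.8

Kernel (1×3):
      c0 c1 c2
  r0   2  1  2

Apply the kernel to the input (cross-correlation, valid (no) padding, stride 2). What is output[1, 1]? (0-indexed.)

The receptive field on the input at this output position is [-2.4 -1.4 5]. Elementwise product with the kernel and sum: -2.4·2 + -1.4·1 + 5·2.

3.8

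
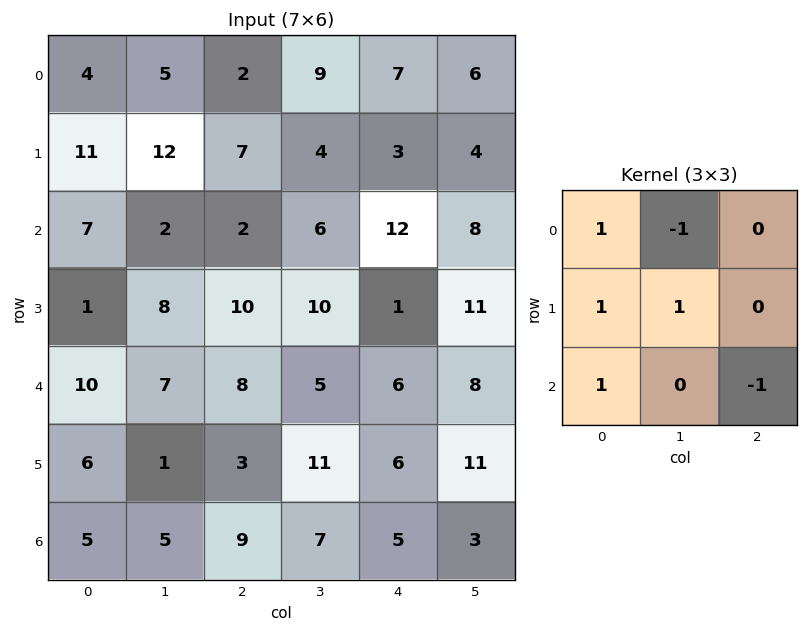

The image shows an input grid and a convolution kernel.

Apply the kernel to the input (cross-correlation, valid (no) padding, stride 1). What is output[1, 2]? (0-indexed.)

20

The receptive field on the input at this output position is [7 4 3 / 2 6 12 / 10 10 1]. Elementwise product with the kernel and sum: 7·1 + 4·-1 + 2·1 + 6·1 + 10·1 + 1·-1.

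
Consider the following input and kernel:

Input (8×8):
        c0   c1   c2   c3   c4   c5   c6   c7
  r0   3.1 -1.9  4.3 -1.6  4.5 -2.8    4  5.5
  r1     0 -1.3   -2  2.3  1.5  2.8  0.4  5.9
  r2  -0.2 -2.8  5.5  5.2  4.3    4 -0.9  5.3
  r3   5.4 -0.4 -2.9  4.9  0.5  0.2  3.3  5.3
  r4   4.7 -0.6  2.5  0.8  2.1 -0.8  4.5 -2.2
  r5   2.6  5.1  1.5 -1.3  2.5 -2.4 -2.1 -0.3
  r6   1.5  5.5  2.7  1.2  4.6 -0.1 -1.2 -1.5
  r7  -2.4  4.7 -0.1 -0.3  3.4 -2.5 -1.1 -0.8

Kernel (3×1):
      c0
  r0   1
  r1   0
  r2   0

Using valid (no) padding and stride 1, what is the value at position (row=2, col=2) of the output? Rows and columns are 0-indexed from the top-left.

5.5

The receptive field on the input at this output position is [5.5 / -2.9 / 2.5]. Elementwise product with the kernel and sum: 5.5·1.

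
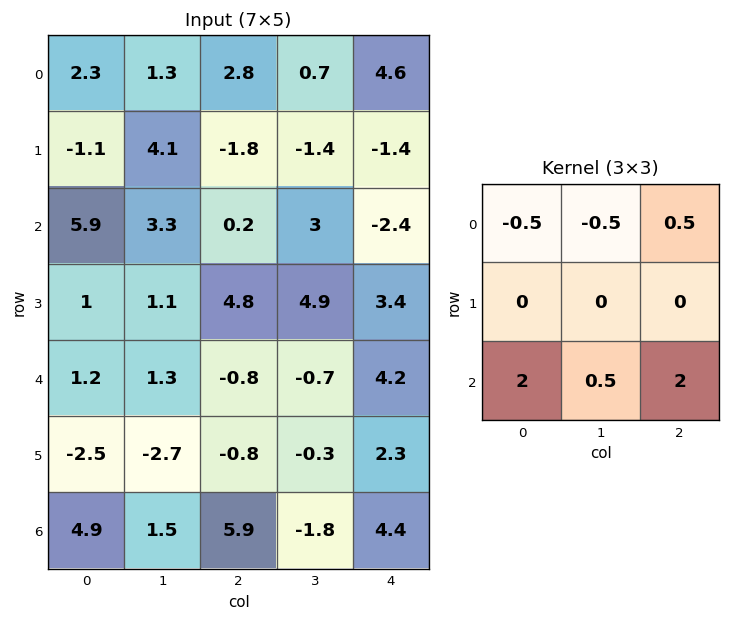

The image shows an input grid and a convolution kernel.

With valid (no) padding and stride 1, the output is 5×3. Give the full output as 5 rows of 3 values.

Output[0,0]: The receptive field on the input at this output position is [2.3 1.3 2.8 / -1.1 4.1 -1.8 / 5.9 3.3 0.2]. Elementwise product with the kernel and sum: 2.3·-0.5 + 1.3·-0.5 + 2.8·0.5 + 5.9·2 + 3.3·0.5 + 0.2·2.
Output[0,1]: The receptive field on the input at this output position is [1.3 2.8 0.7 / 4.1 -1.8 -1.4 / 3.3 0.2 3]. Elementwise product with the kernel and sum: 1.3·-0.5 + 2.8·-0.5 + 0.7·0.5 + 3.3·2 + 0.2·0.5 + 3·2.

13.45 11 -2.35
9.75 12.55 19.75
-3.05 0.55 3.65
-6.6 -6.9 -0.3
20.7 1.75 22.55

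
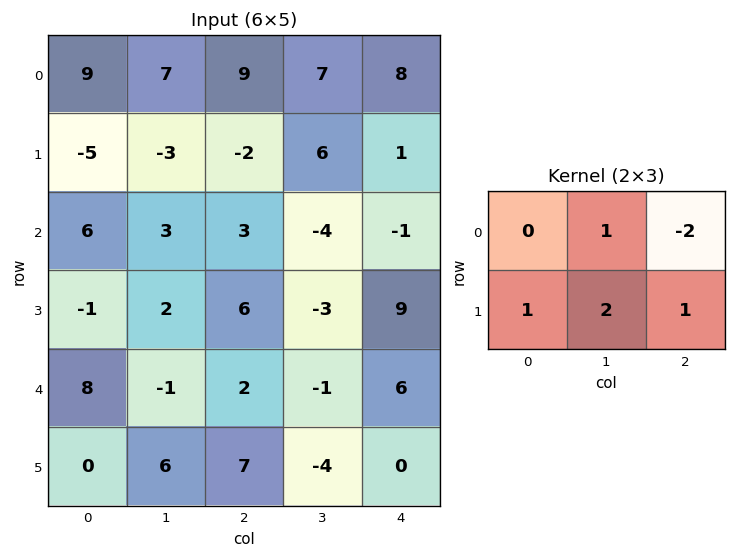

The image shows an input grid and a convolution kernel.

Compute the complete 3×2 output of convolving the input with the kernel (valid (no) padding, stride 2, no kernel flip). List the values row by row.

Output[0,0]: The receptive field on the input at this output position is [9 7 9 / -5 -3 -2]. Elementwise product with the kernel and sum: 7·1 + 9·-2 + -5·1 + -3·2 + -2·1.

-24 2
6 7
14 -14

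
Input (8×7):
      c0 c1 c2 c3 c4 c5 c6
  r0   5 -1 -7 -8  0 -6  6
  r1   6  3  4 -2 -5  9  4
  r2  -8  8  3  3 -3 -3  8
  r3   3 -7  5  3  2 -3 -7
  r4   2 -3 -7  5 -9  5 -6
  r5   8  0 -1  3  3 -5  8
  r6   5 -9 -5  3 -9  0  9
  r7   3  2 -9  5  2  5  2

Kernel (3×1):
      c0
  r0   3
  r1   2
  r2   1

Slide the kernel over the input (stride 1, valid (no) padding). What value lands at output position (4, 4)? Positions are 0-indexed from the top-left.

-30

The receptive field on the input at this output position is [-9 / 3 / -9]. Elementwise product with the kernel and sum: -9·3 + 3·2 + -9·1.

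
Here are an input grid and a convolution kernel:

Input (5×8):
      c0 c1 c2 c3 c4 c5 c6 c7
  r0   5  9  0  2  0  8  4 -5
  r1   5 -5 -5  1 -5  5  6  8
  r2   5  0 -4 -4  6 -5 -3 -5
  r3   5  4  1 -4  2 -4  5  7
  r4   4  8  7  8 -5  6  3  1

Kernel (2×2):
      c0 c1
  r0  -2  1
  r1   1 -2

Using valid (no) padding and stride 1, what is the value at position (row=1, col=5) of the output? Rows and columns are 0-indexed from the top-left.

The receptive field on the input at this output position is [5 6 / -5 -3]. Elementwise product with the kernel and sum: 5·-2 + 6·1 + -5·1 + -3·-2.

-3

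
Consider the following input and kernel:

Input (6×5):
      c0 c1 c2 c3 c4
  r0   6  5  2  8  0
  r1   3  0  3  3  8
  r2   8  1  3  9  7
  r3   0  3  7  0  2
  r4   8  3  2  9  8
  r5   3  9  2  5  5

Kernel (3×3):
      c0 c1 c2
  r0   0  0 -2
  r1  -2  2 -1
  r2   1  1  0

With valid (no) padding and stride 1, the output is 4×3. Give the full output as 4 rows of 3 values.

-4 -9 4
-20 -1 -4
4 -5 -19
-14 0 9

Output[0,0]: The receptive field on the input at this output position is [6 5 2 / 3 0 3 / 8 1 3]. Elementwise product with the kernel and sum: 2·-2 + 3·-2 + 0·2 + 3·-1 + 8·1 + 1·1.
Output[0,1]: The receptive field on the input at this output position is [5 2 8 / 0 3 3 / 1 3 9]. Elementwise product with the kernel and sum: 8·-2 + 0·-2 + 3·2 + 3·-1 + 1·1 + 3·1.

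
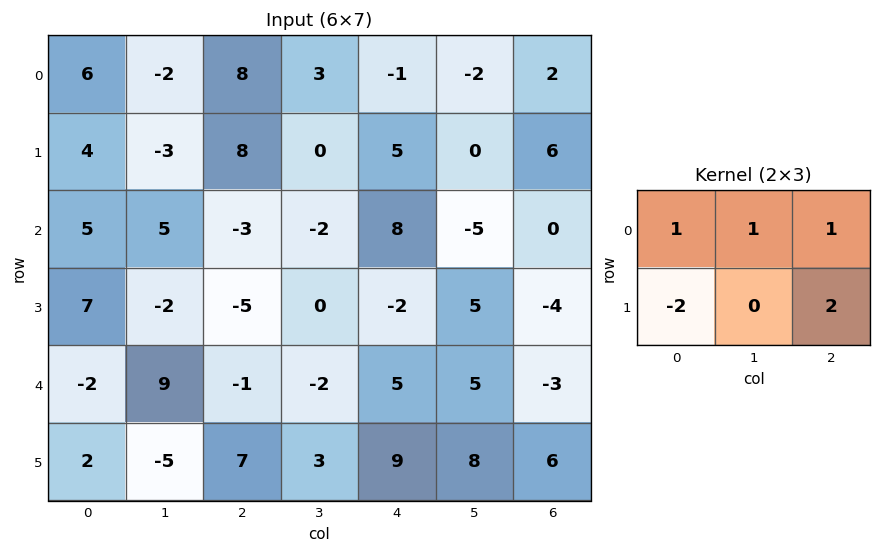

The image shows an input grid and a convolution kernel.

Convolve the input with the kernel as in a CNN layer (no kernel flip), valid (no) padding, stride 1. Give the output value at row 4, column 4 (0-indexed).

The receptive field on the input at this output position is [5 5 -3 / 9 8 6]. Elementwise product with the kernel and sum: 5·1 + 5·1 + -3·1 + 9·-2 + 6·2.

1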